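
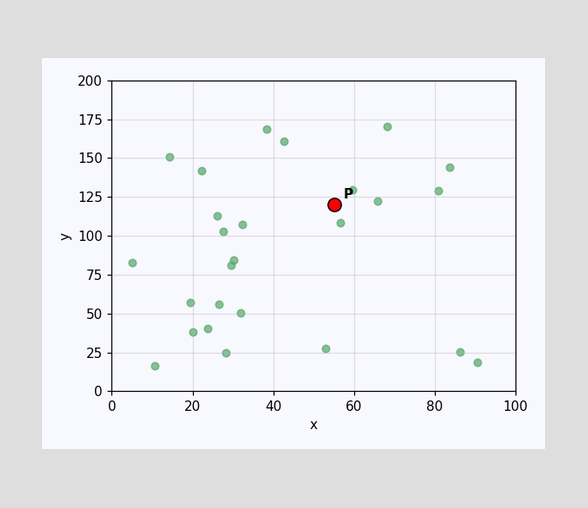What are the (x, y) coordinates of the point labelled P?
(55, 120)

Following the gridlines from P to each axis, P sits at (55, 120).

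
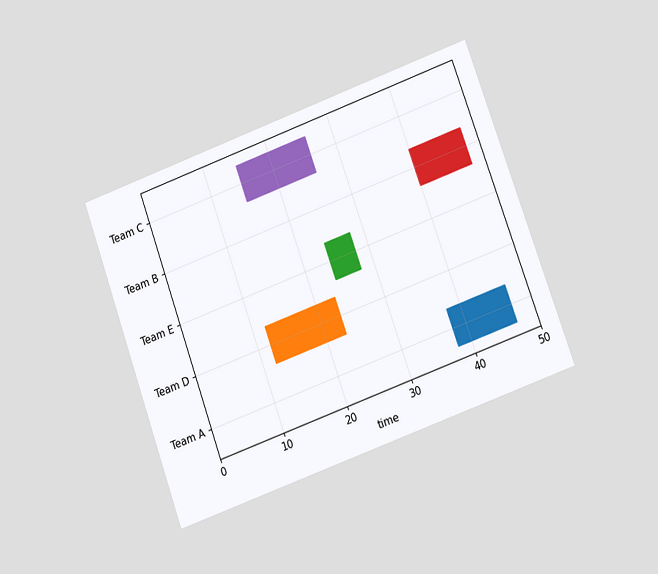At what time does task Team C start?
15

The chart is tilted about 20° counter-clockwise and viewed at a slight angle. The Team C bar begins at t=15.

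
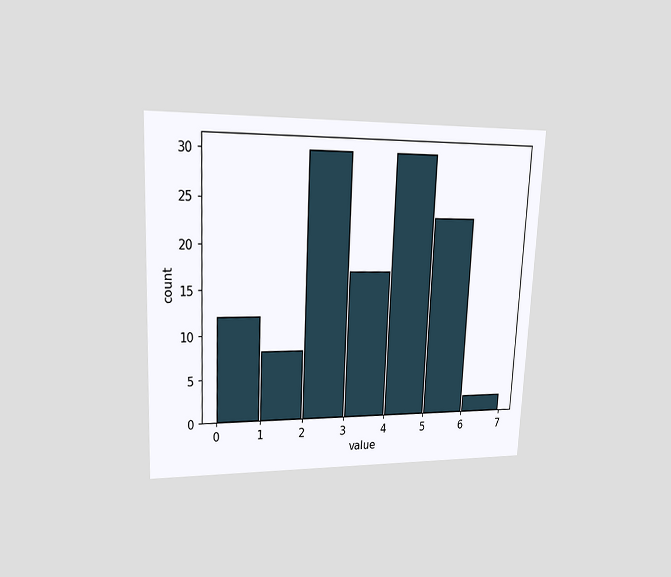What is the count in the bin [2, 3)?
30

The chart is tilted about 3° clockwise and viewed at a slight angle. The [2, 3) bin has height 30.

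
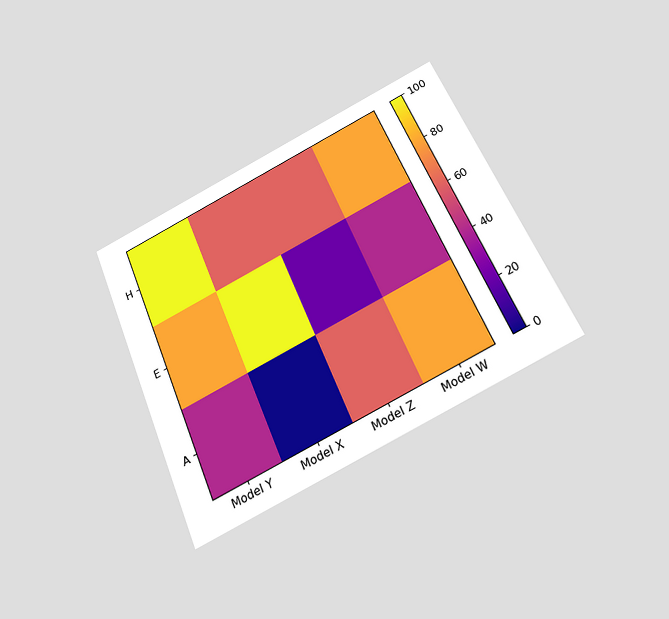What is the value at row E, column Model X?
The chart is tilted about 23° counter-clockwise and viewed slightly from below. Matching cell (E, Model X) against the colorbar gives 100.

100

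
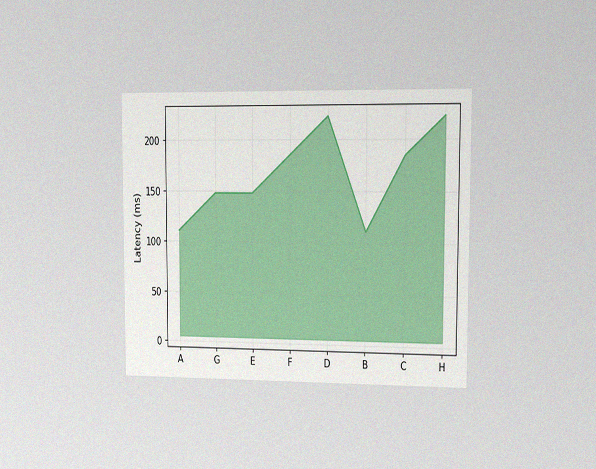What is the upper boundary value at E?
The chart is viewed slightly from the right, with some photo noise. At E the upper boundary is at 148ms.

148ms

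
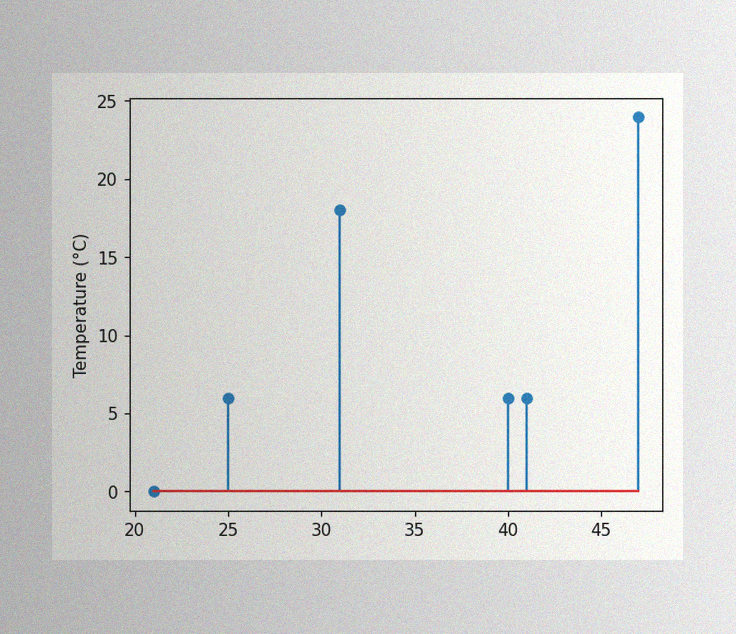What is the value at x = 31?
18°C

The image has some photo noise and uneven lighting. The stem at x=31 reaches 18°C.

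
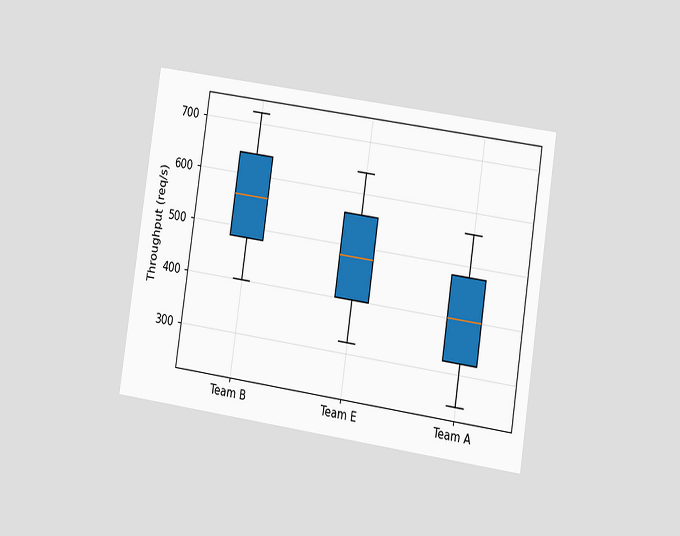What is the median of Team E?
480req/s

The chart is tilted about 8° clockwise and viewed at a slight angle. The median line in the Team E box sits at 480req/s.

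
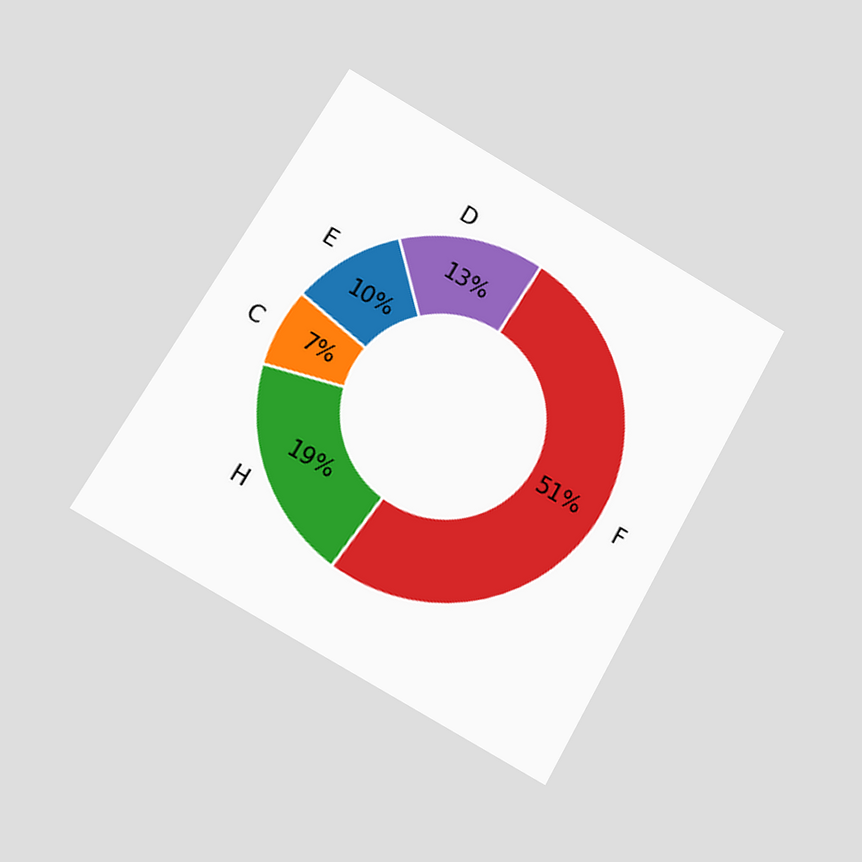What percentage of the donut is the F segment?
51%

The chart is tilted about 30° clockwise and viewed at a slight angle. The F segment takes up 51% of the ring.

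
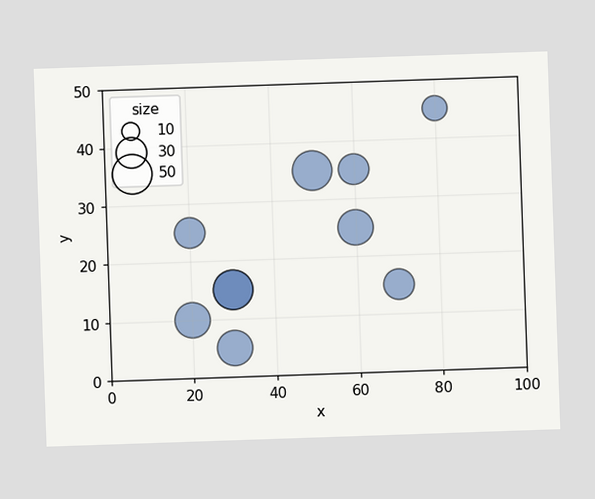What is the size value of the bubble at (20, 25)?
Matching the bubble at (20, 25) against the size legend gives 30.

30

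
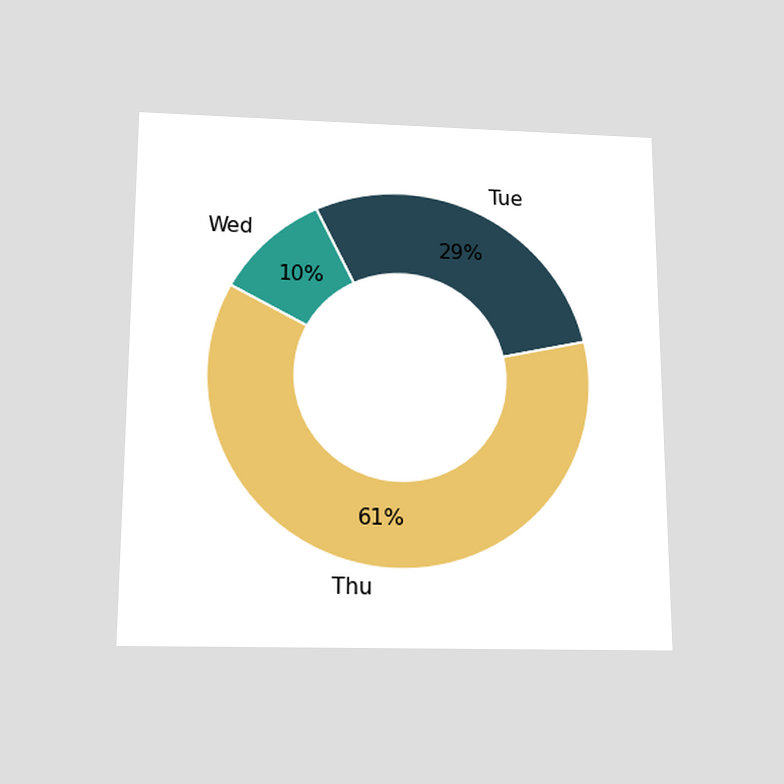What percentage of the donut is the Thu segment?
61%

The chart is viewed slightly from below. The Thu segment takes up 61% of the ring.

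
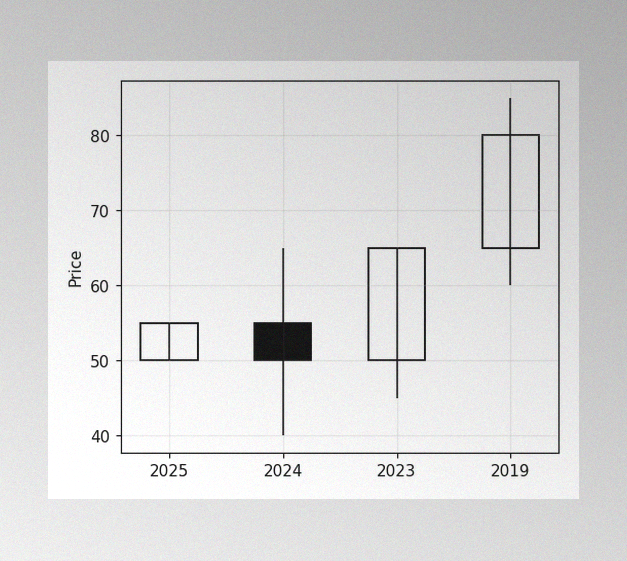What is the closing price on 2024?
50

The image has some photo noise and uneven lighting. The 2024 candle closes at 50.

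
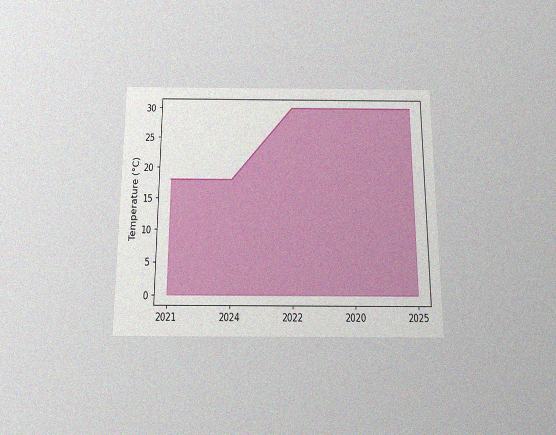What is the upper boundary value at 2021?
18°C

The chart is viewed slightly from below, with some photo noise. At 2021 the upper boundary is at 18°C.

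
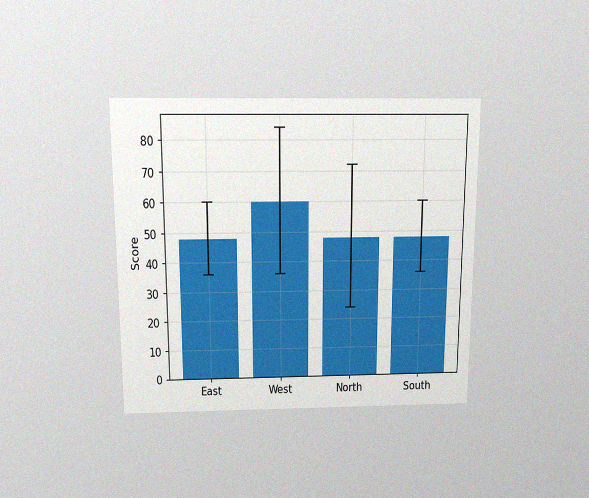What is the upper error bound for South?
The chart is viewed slightly from above, with some photo noise. The South bar's upper whisker reaches 60.

60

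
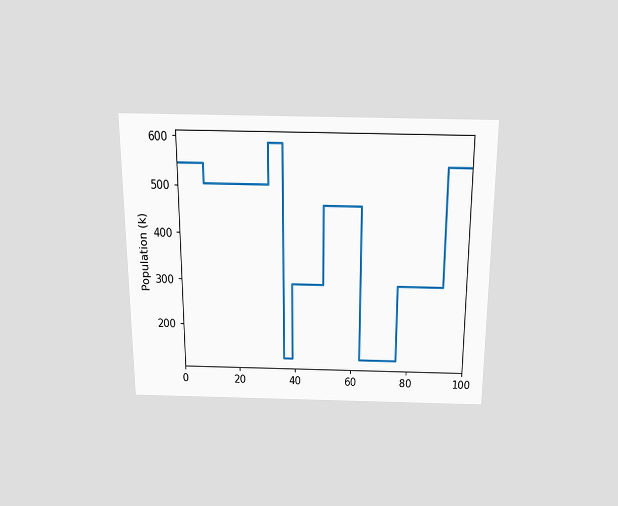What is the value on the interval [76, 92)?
294k

The chart is viewed slightly from above. On [76, 92) the step sits at 294k.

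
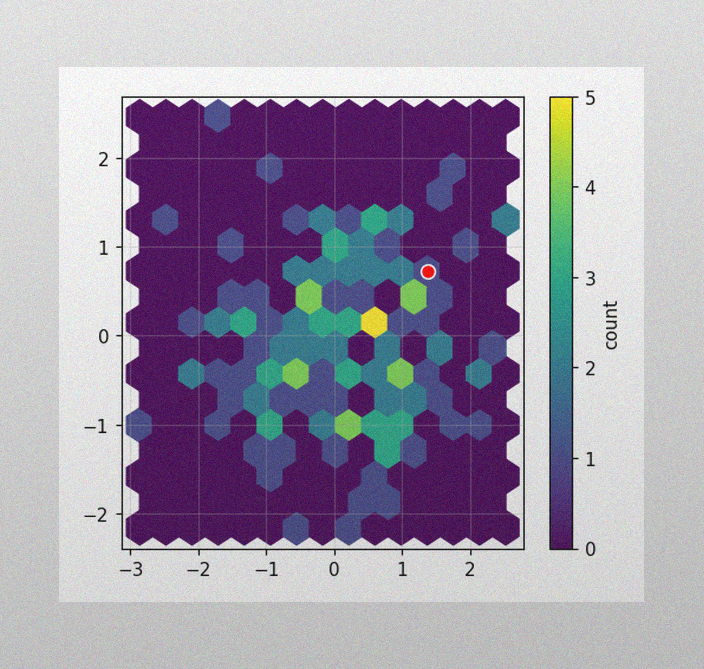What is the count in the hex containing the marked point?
The image has some photo noise and uneven lighting. The marked hex reads 1 on the colorbar.

1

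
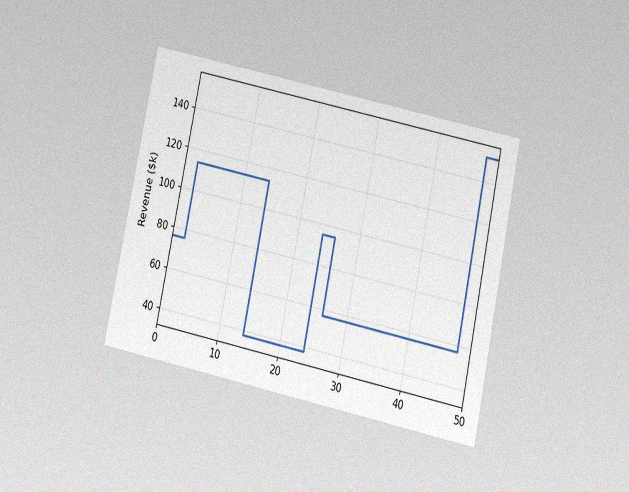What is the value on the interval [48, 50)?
$152k

The chart is tilted about 12° clockwise and viewed at a slight angle, with some photo noise. On [48, 50) the step sits at $152k.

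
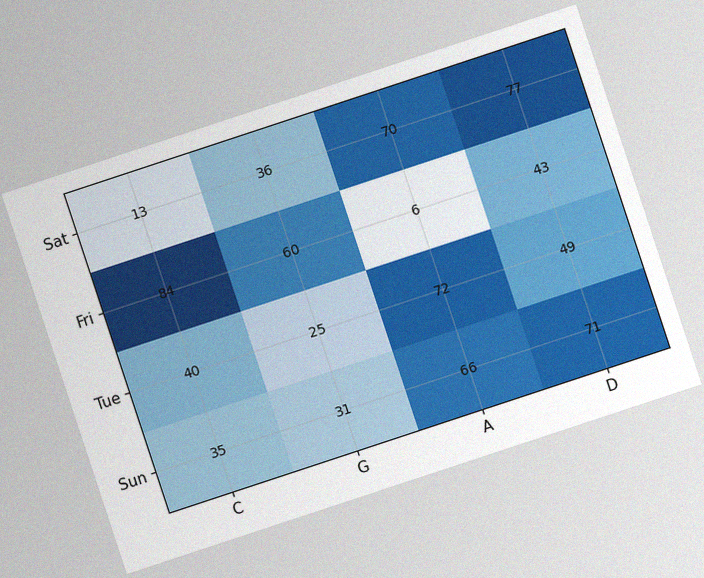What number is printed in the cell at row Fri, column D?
The chart is tilted about 18° counter-clockwise, with some photo noise. The (Fri, D) cell reads 43.

43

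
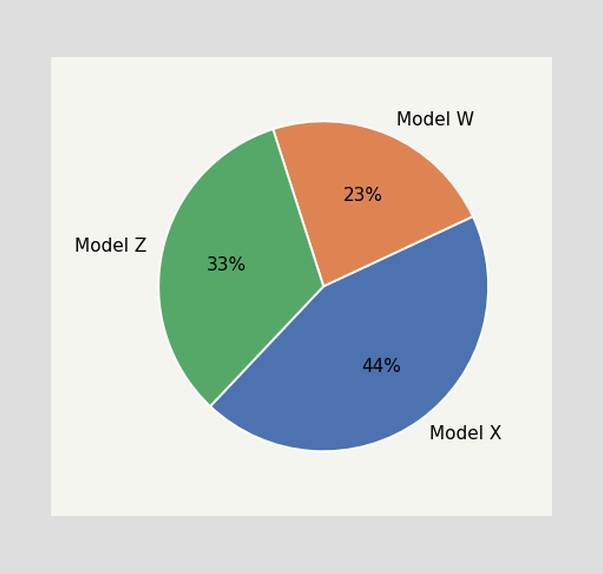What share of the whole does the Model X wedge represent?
44%

The Model X slice takes up 44% of the pie.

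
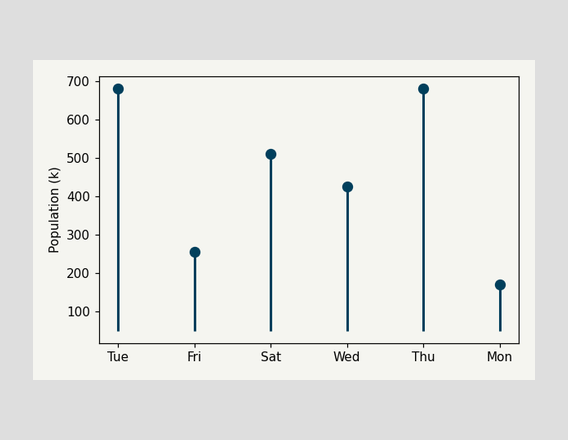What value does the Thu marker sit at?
The Thu marker sits at 680k.

680k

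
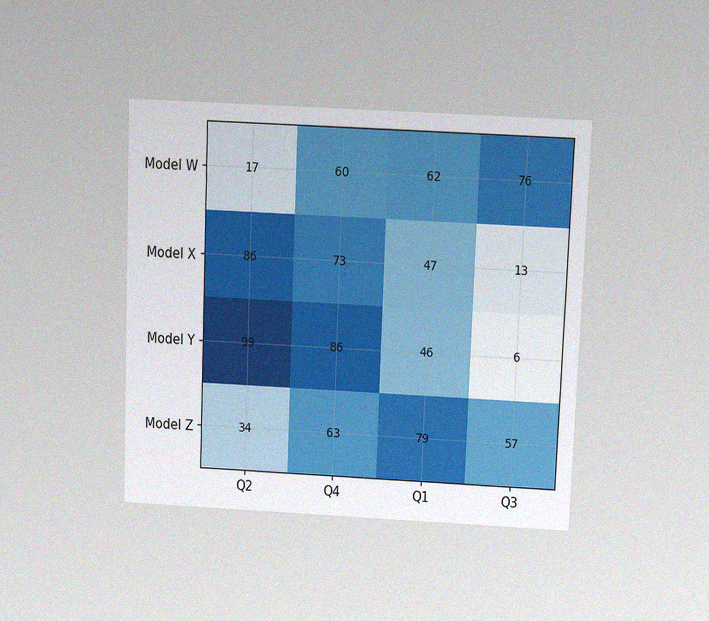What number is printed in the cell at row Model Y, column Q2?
99

The chart is tilted about 2° clockwise and viewed slightly from above, with some photo noise. The (Model Y, Q2) cell reads 99.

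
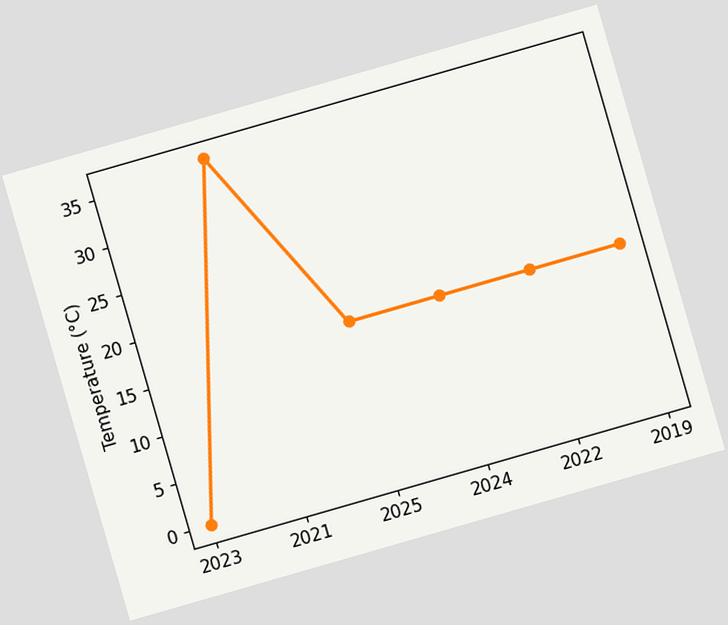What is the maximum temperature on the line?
36°C

The chart is tilted about 16° counter-clockwise. The highest point is at 2021, and reading across to the y-axis gives 36°C.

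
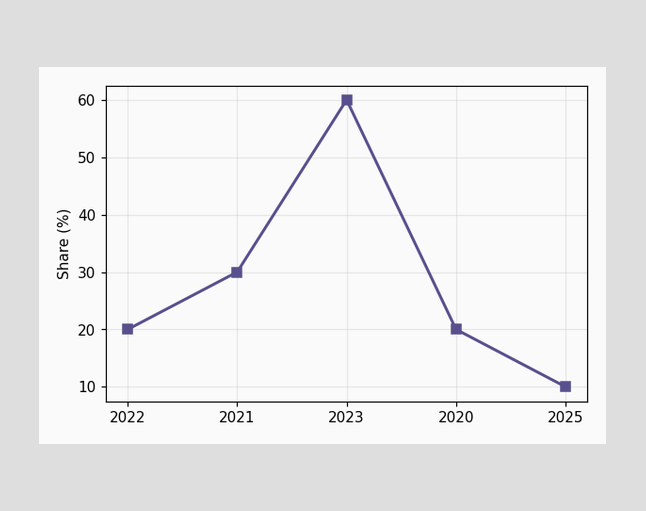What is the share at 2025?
At 2025, the line is at 10%.

10%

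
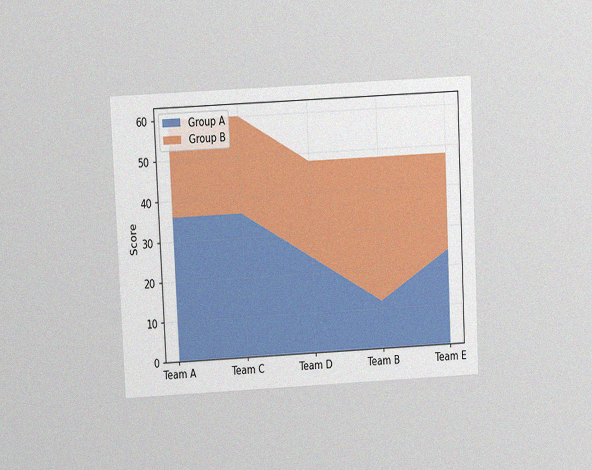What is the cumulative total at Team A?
The chart is tilted about 3° counter-clockwise and viewed at a slight angle, with some photo noise. The stacked total at Team A reaches 60.

60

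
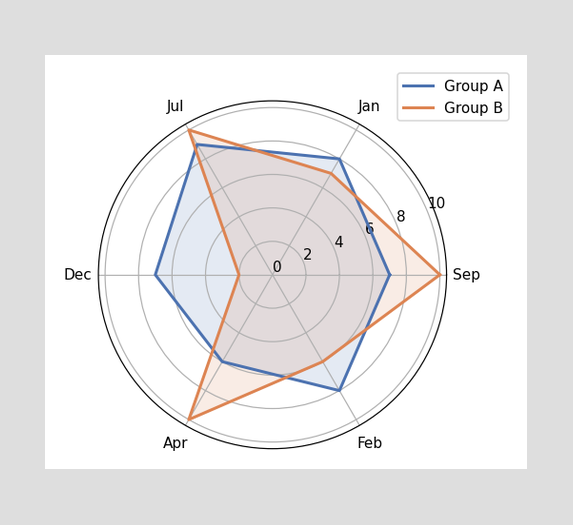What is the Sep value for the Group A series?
On the Sep axis, Group A reaches 7.

7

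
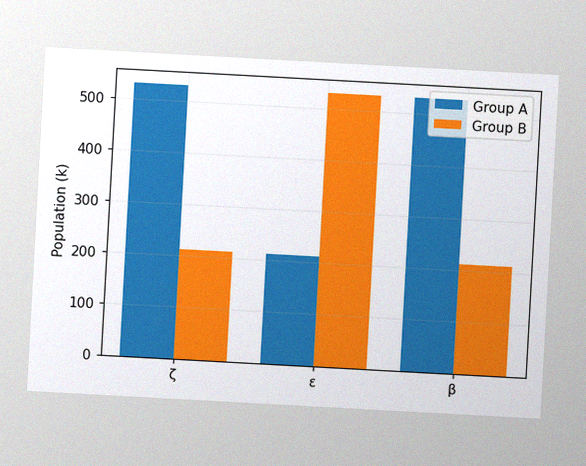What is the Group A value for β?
530k

The chart is tilted about 3° clockwise, with some photo noise. The Group A bar at β reaches 530k on the y-axis.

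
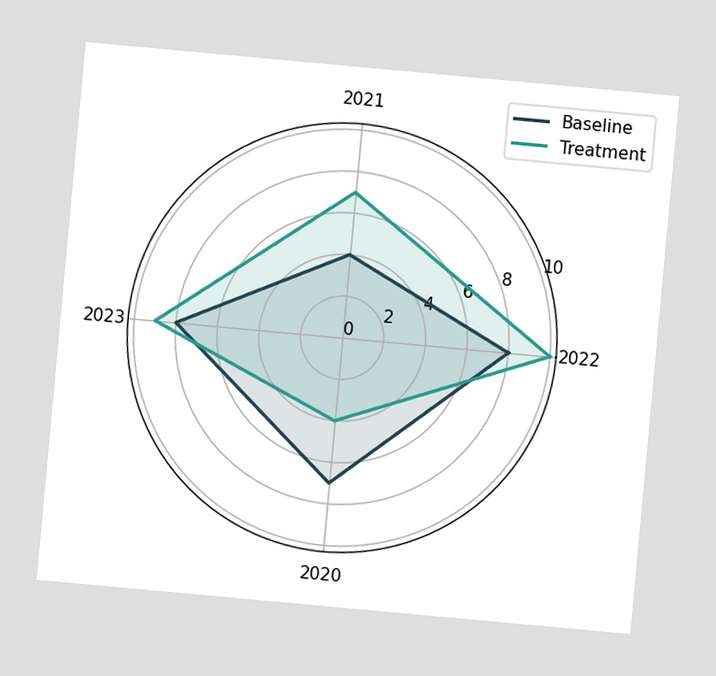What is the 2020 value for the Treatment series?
The chart is tilted about 5° clockwise. On the 2020 axis, Treatment reaches 4.

4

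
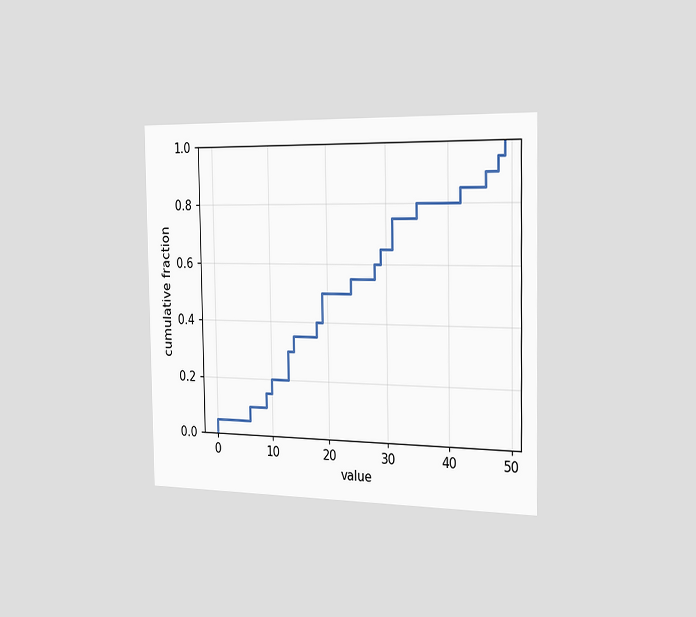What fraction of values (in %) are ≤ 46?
The chart is viewed slightly from the right. At x=46 the ECDF step is at 90%.

90%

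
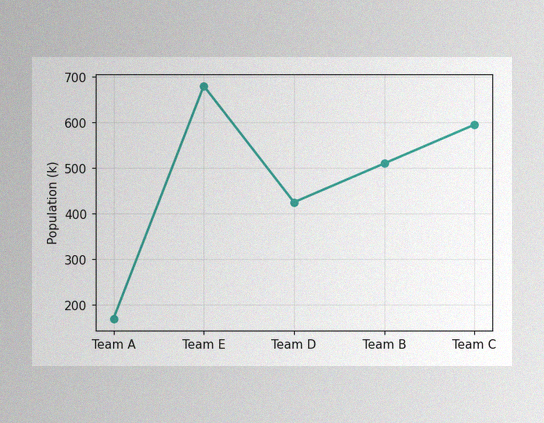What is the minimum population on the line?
The image has some photo noise and uneven lighting. The lowest point is at Team A, and reading across to the y-axis gives 170k.

170k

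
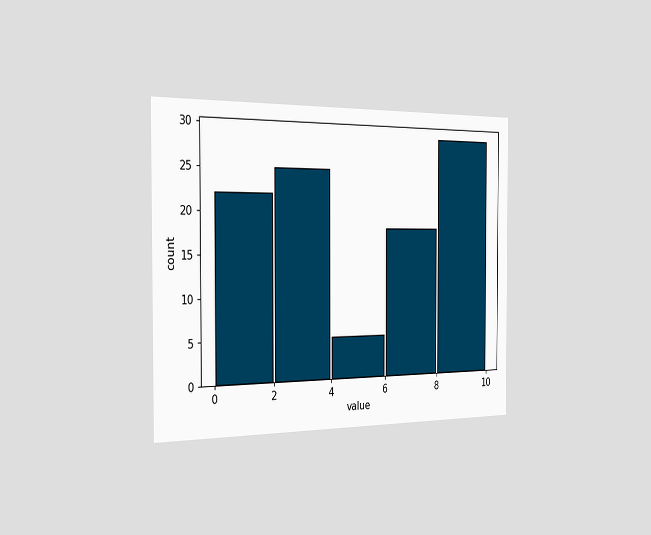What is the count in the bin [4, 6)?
5

The chart is viewed slightly from the left. The [4, 6) bin has height 5.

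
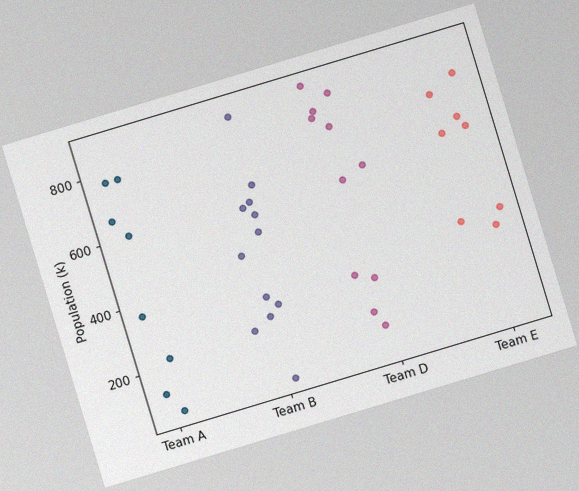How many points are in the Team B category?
12

The chart is tilted about 17° counter-clockwise, with some photo noise. Counting the markers in the Team B column gives 12.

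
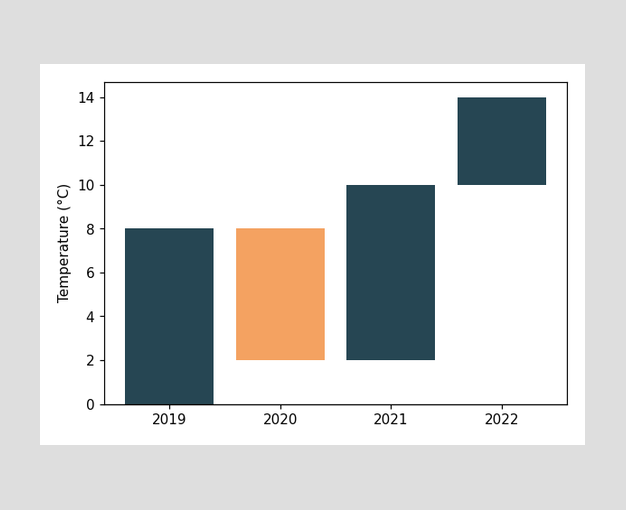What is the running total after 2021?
10°C

After 2021 the running total reaches 10°C.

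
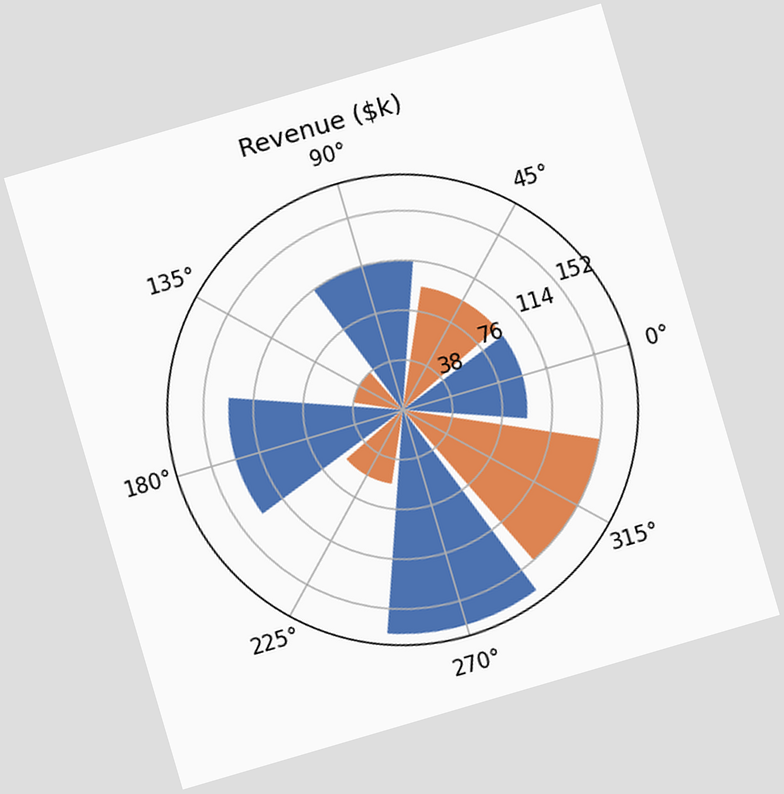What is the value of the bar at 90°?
$114k

The chart is tilted about 16° counter-clockwise. The bar at 90° reaches $114k on the radial axis.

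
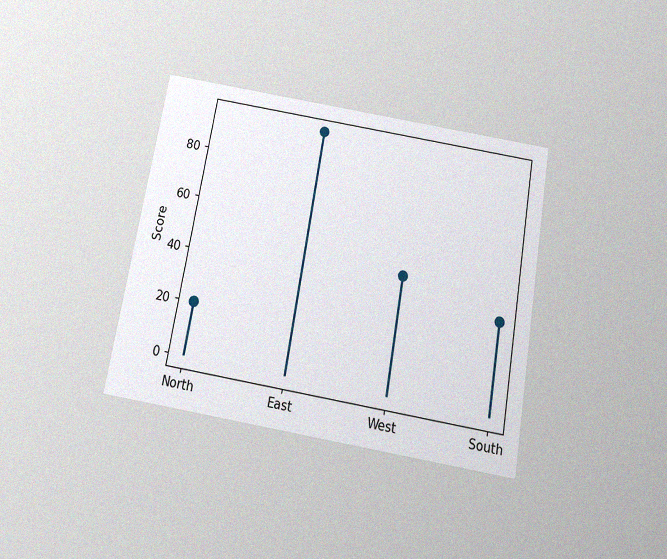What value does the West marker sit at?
45

The chart is tilted about 10° clockwise and viewed slightly from below, with some photo noise. The West marker sits at 45.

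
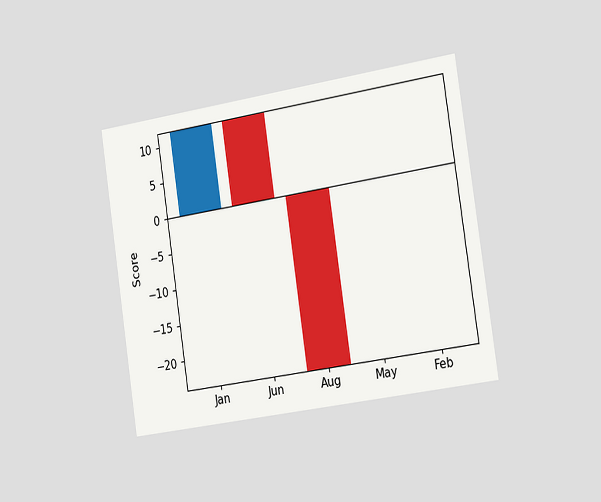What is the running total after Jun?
0

The chart is tilted about 9° counter-clockwise and viewed slightly from the right. After Jun the running total reaches 0.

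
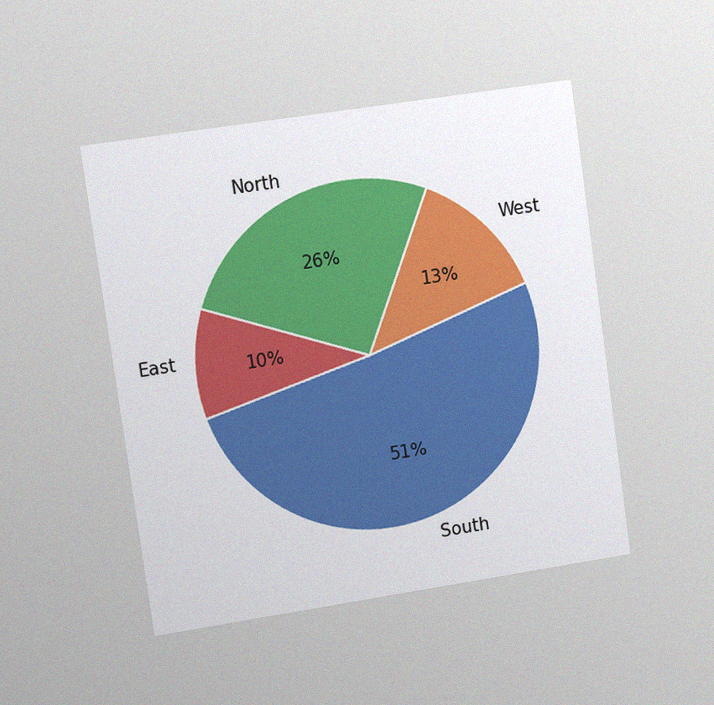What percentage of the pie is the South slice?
The chart is tilted about 8° counter-clockwise and viewed slightly from the left, with some photo noise. The South slice takes up 51% of the pie.

51%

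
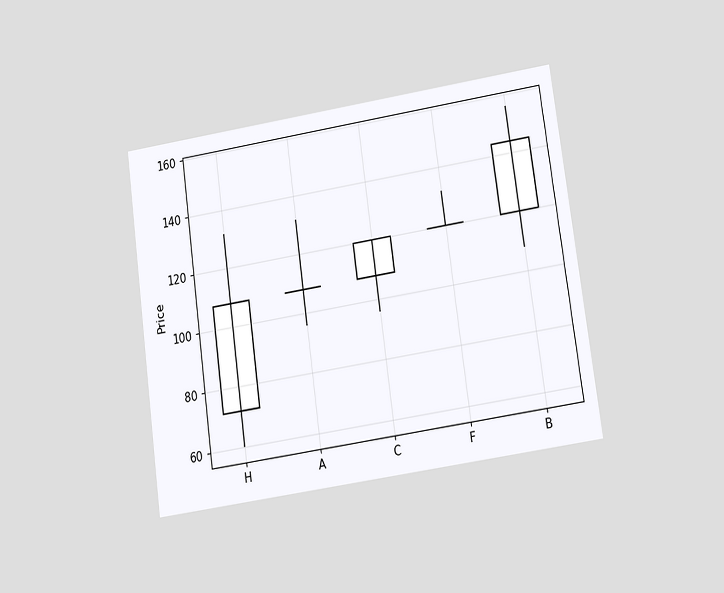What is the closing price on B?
144

The chart is tilted about 8° counter-clockwise and viewed at a slight angle. The B candle closes at 144.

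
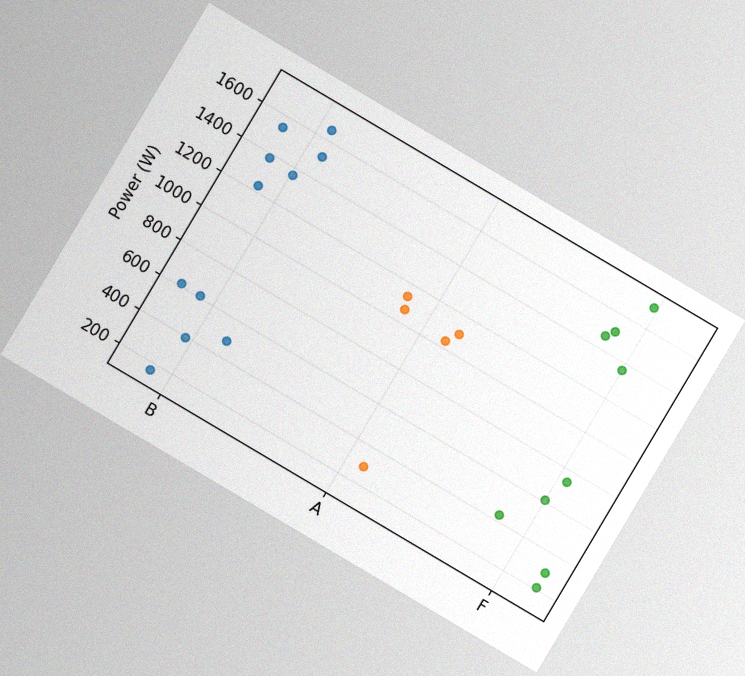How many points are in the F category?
9

The chart is tilted about 31° clockwise, with some photo noise. Counting the markers in the F column gives 9.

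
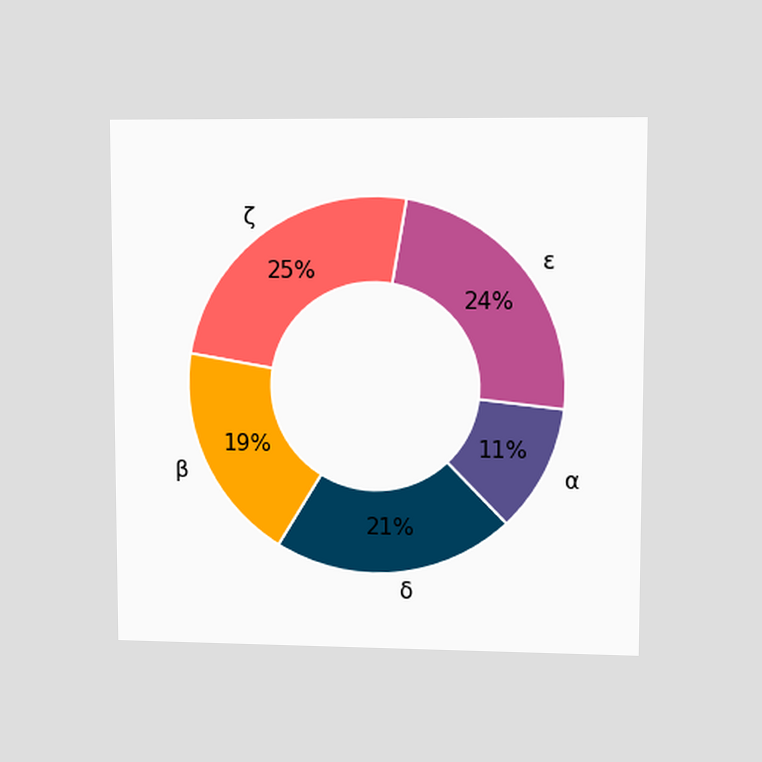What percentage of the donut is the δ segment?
The chart is viewed at a slight angle. The δ segment takes up 21% of the ring.

21%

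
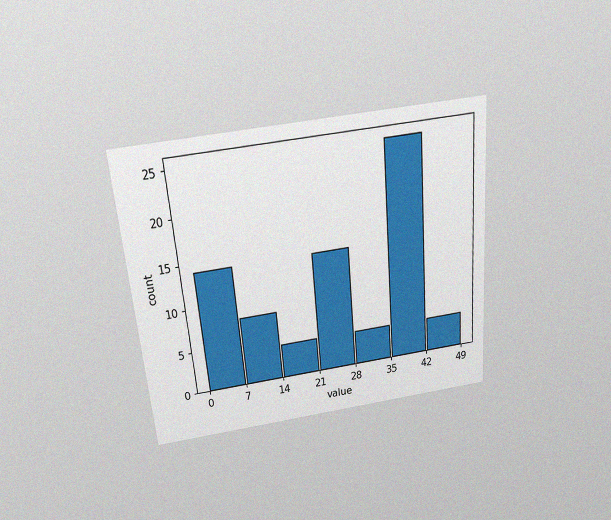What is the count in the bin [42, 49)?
The chart is tilted about 5° counter-clockwise and viewed slightly from above, with some photo noise. The [42, 49) bin has height 4.

4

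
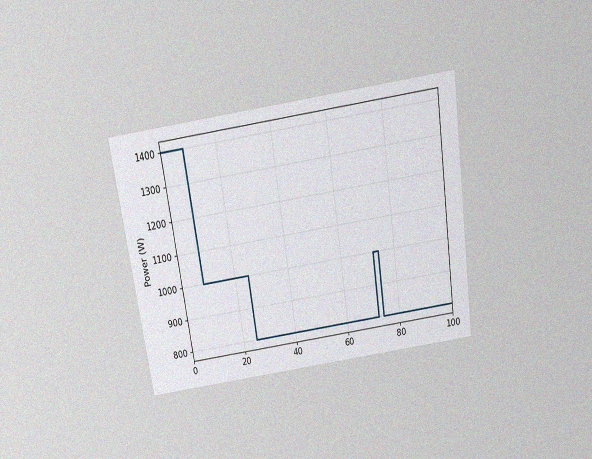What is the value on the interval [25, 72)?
800W

The chart is tilted about 8° counter-clockwise and viewed slightly from above, with some photo noise. On [25, 72) the step sits at 800W.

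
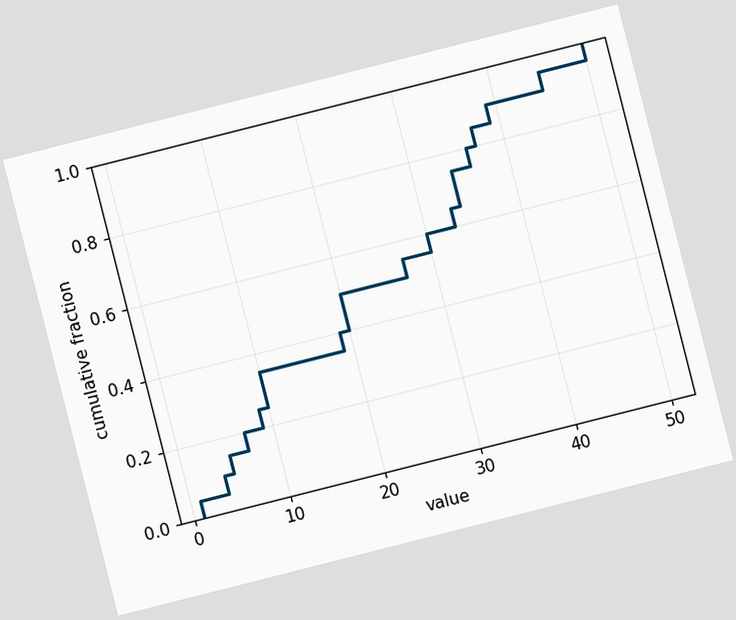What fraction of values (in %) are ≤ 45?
The chart is tilted about 14° counter-clockwise. At x=45 the ECDF step is at 95%.

95%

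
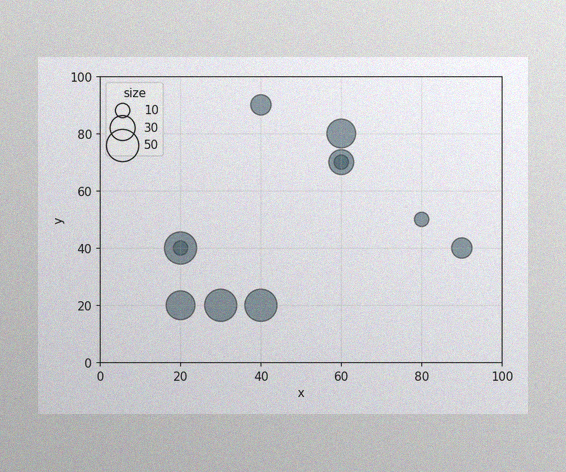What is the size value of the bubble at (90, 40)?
20

The image has some photo noise and uneven lighting. Matching the bubble at (90, 40) against the size legend gives 20.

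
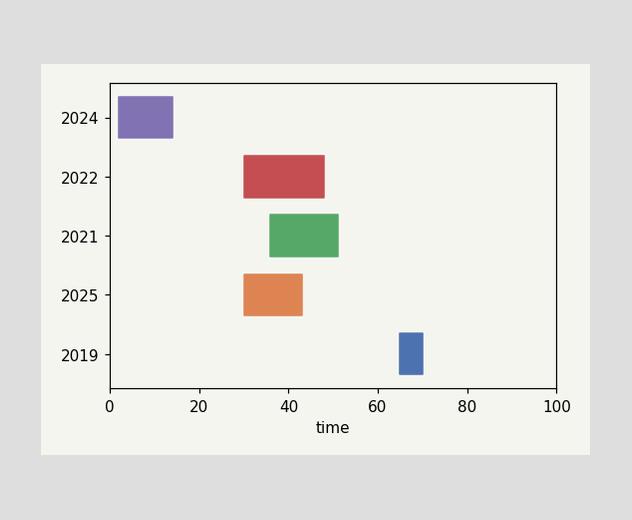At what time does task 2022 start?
30

The 2022 bar begins at t=30.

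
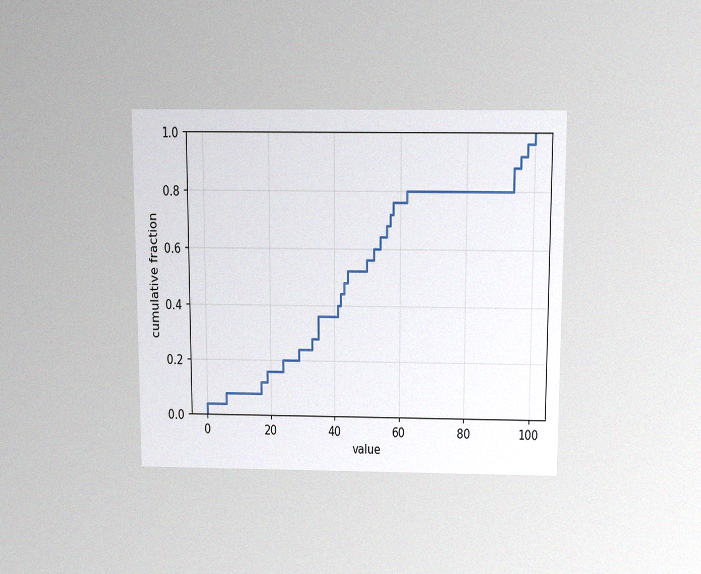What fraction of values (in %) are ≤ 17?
The chart is viewed slightly from above, with some photo noise. At x=17 the ECDF step is at 12%.

12%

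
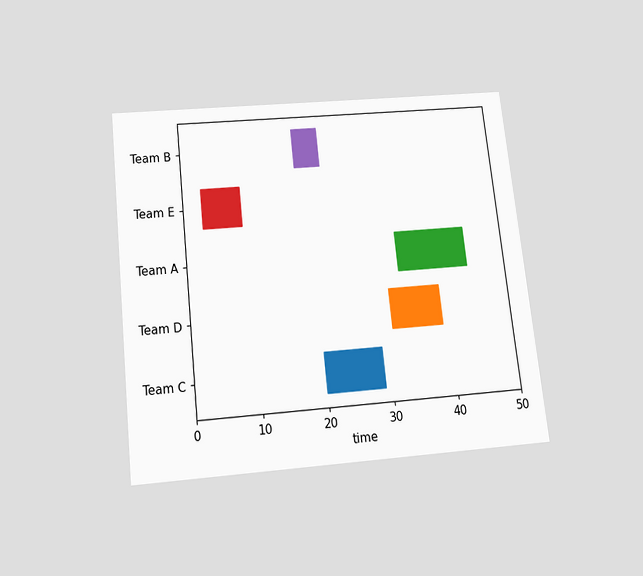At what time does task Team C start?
The chart is tilted about 6° counter-clockwise and viewed slightly from below. The Team C bar begins at t=20.

20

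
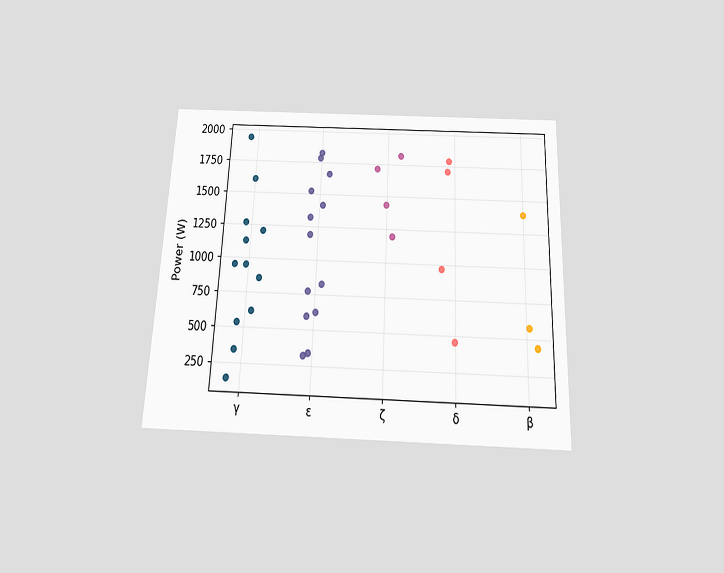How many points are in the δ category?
The chart is tilted about 2° clockwise and viewed slightly from below. Counting the markers in the δ column gives 4.

4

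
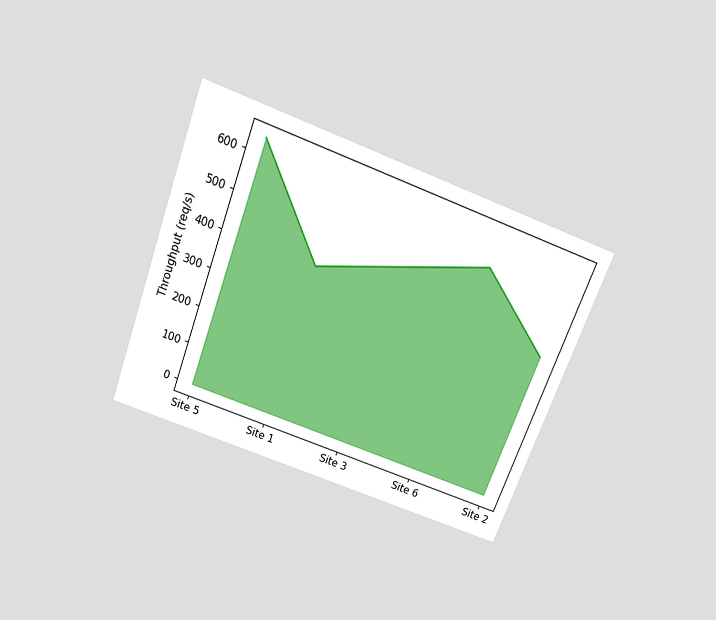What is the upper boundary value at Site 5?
640req/s

The chart is tilted about 21° clockwise and viewed slightly from above. At Site 5 the upper boundary is at 640req/s.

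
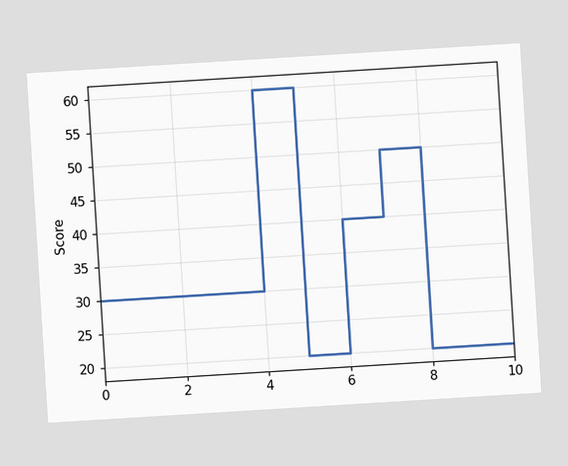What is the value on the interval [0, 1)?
30

The chart is tilted about 4° counter-clockwise. On [0, 1) the step sits at 30.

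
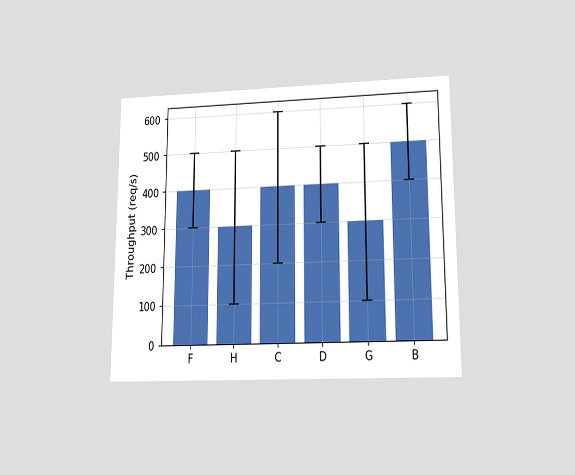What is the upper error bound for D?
500req/s

The chart is viewed slightly from below. The D bar's upper whisker reaches 500req/s.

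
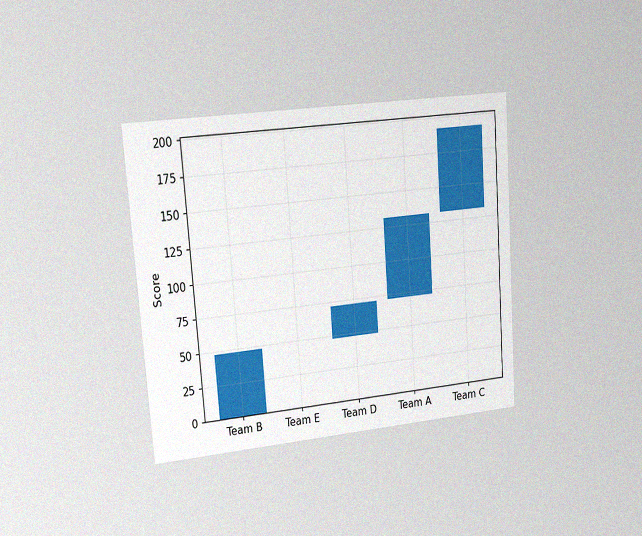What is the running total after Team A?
The chart is tilted about 4° counter-clockwise and viewed slightly from the left, with some photo noise. After Team A the running total reaches 132.

132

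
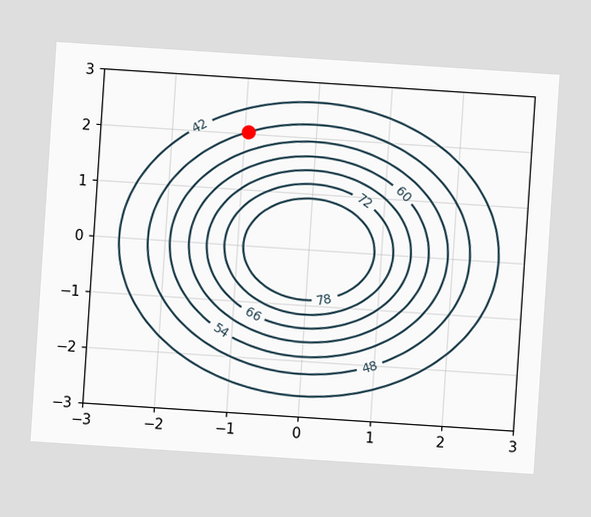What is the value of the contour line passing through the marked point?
The chart is tilted about 4° clockwise. The marked point sits on the contour labelled 48.

48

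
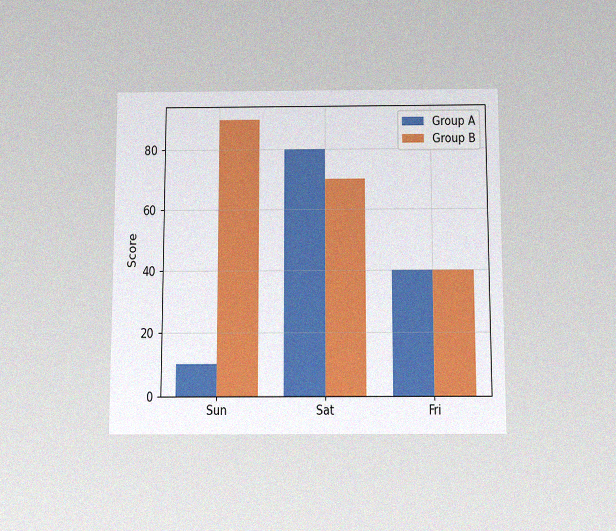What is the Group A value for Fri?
40

The chart is viewed slightly from below, with some photo noise. The Group A bar at Fri reaches 40 on the y-axis.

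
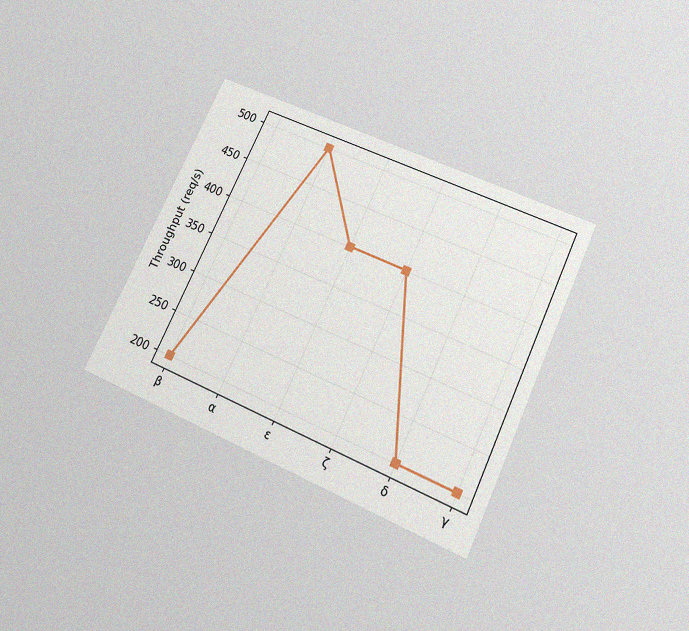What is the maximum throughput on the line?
500req/s

The chart is tilted about 25° clockwise and viewed slightly from below, with some photo noise. The highest point is at α, and reading across to the y-axis gives 500req/s.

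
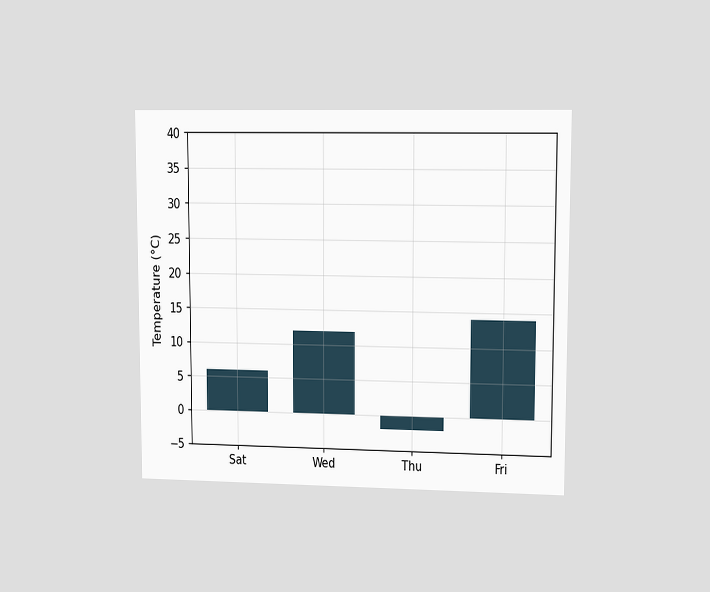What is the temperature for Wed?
12°C

The chart is viewed at a slight angle. Reading along the chart's y-axis, the Wed bar reaches 12°C.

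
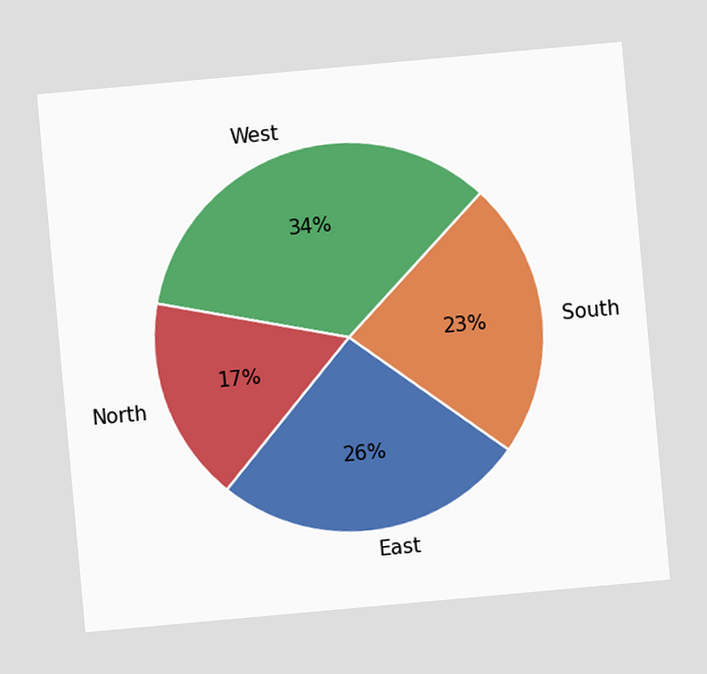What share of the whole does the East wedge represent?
The chart is tilted about 5° counter-clockwise. The East slice takes up 26% of the pie.

26%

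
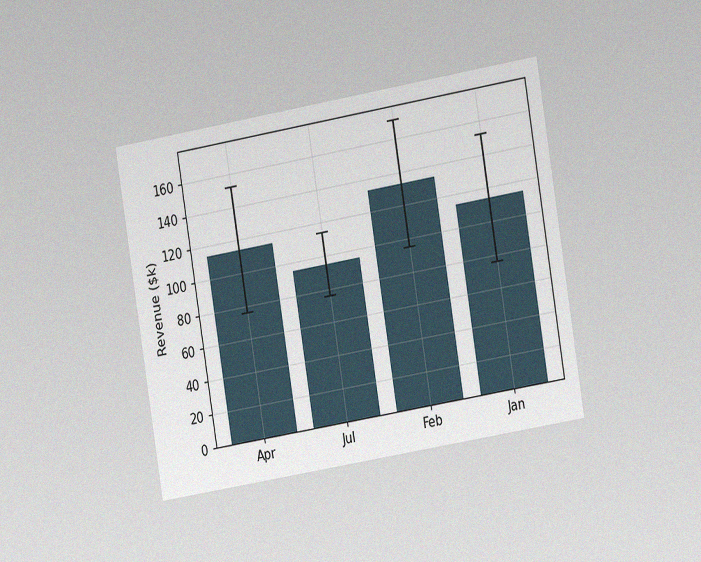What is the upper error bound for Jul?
$114k

The chart is tilted about 9° counter-clockwise and viewed at a slight angle, with some photo noise. The Jul bar's upper whisker reaches $114k.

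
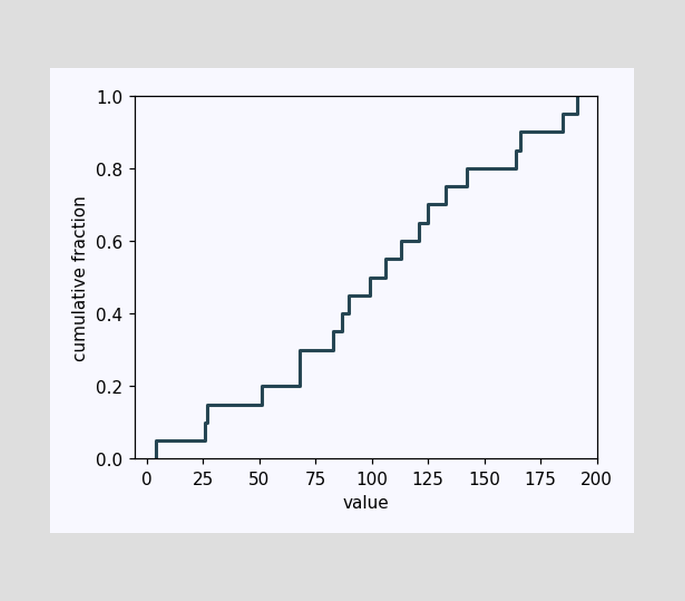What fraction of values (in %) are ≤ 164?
85%

At x=164 the ECDF step is at 85%.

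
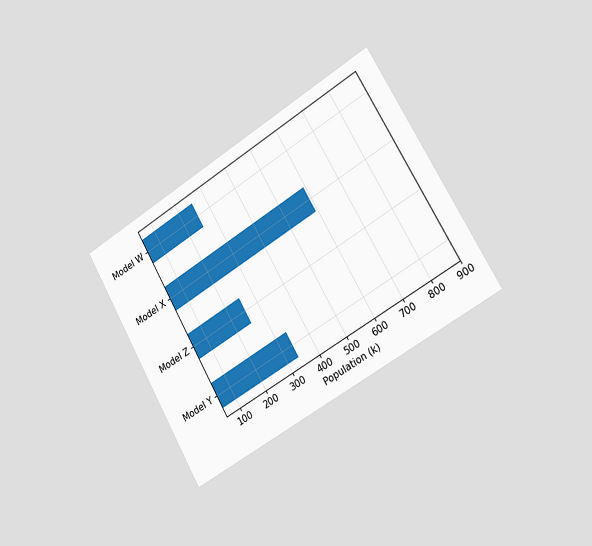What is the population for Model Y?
The chart is tilted about 30° counter-clockwise and viewed slightly from the right. Reading along the chart's x-axis, the Model Y bar reaches 340k.

340k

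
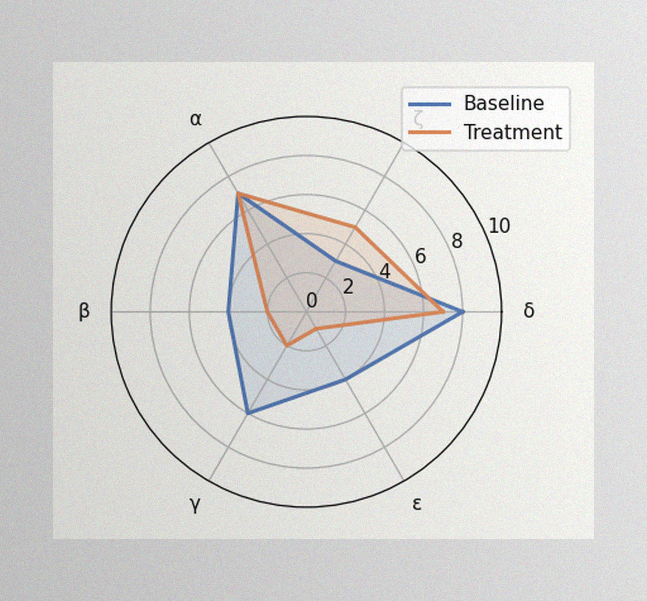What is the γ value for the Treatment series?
2

The image has some photo noise and uneven lighting. On the γ axis, Treatment reaches 2.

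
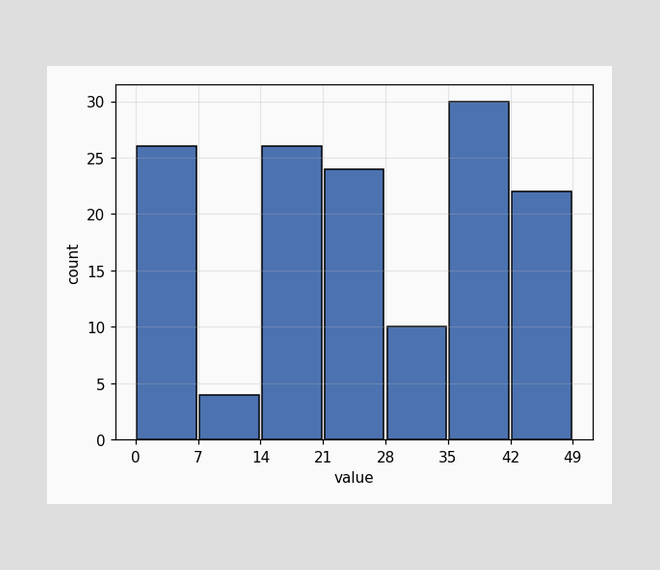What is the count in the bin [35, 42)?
30

The [35, 42) bin has height 30.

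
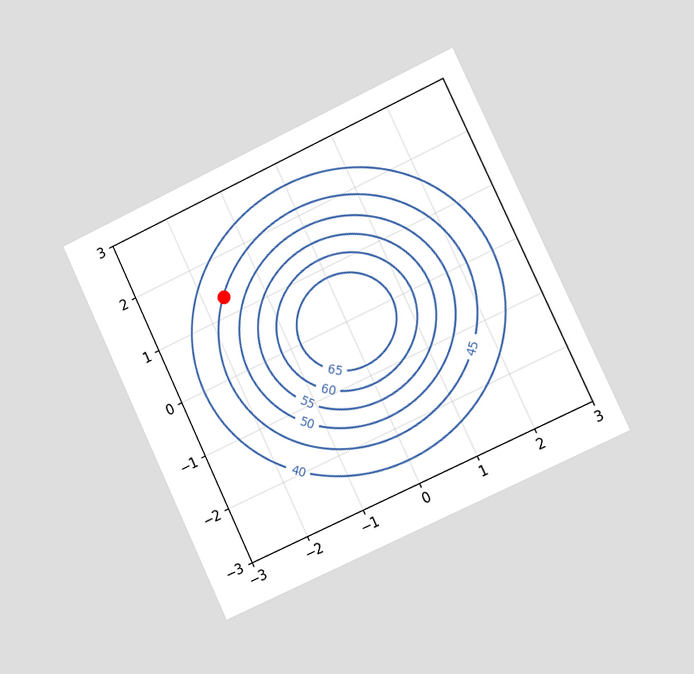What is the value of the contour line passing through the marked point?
The chart is tilted about 25° counter-clockwise and viewed slightly from the right. The marked point sits on the contour labelled 45.

45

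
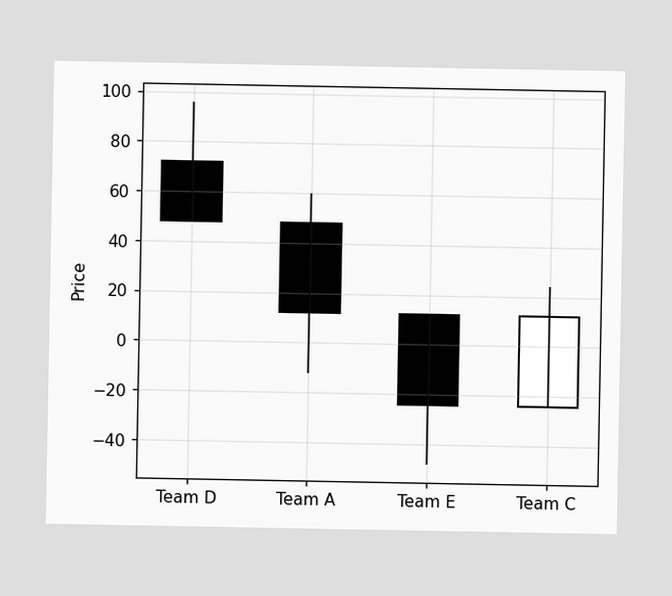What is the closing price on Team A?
12

The Team A candle closes at 12.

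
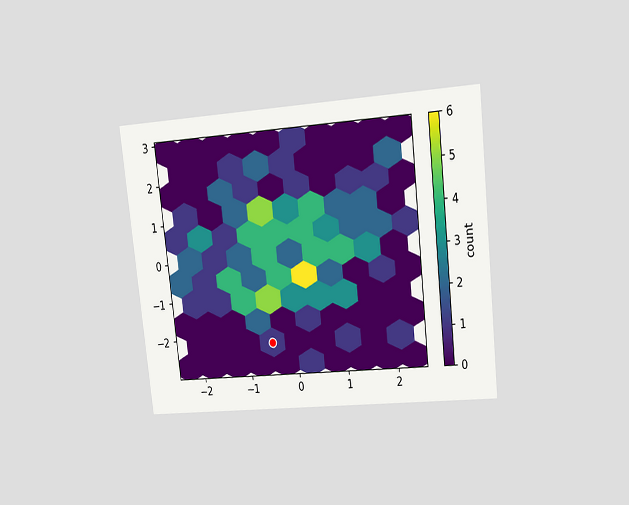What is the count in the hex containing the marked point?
1

The chart is tilted about 6° counter-clockwise and viewed at a slight angle. The marked hex reads 1 on the colorbar.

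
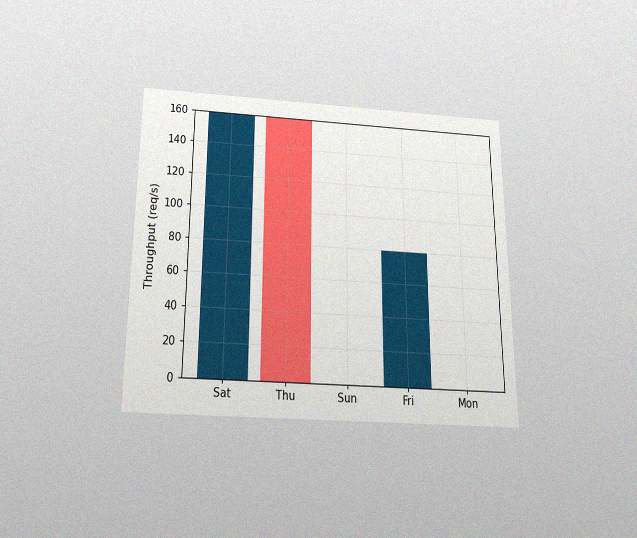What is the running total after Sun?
The chart is viewed slightly from below, with some photo noise. After Sun the running total reaches 0req/s.

0req/s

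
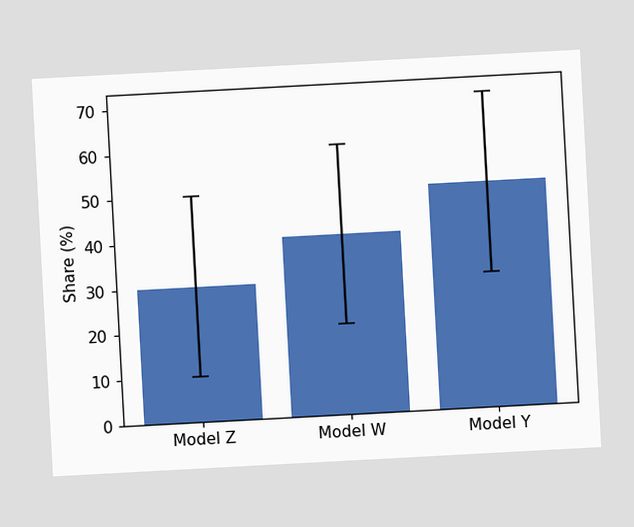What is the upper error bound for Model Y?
70%

The chart is tilted about 3° counter-clockwise. The Model Y bar's upper whisker reaches 70%.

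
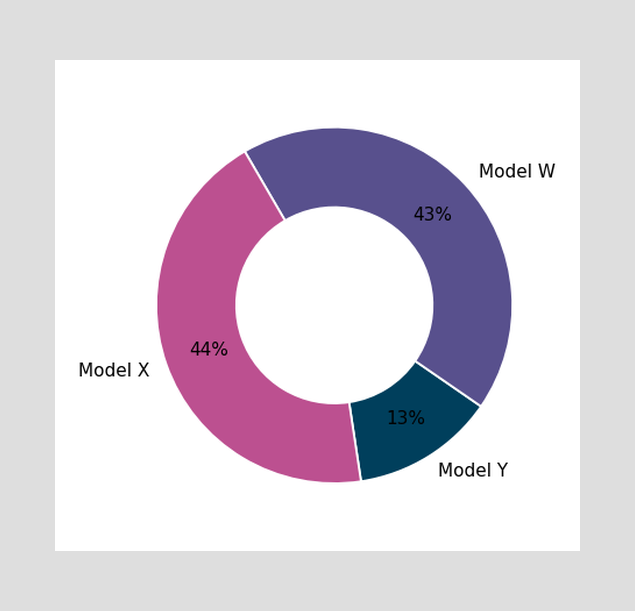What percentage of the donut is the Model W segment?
The Model W segment takes up 43% of the ring.

43%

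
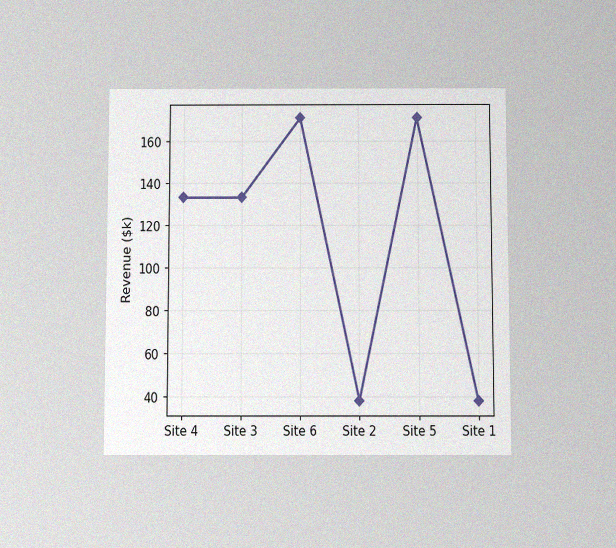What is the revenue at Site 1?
The chart is viewed slightly from below, with some photo noise. At Site 1, the line is at $38k.

$38k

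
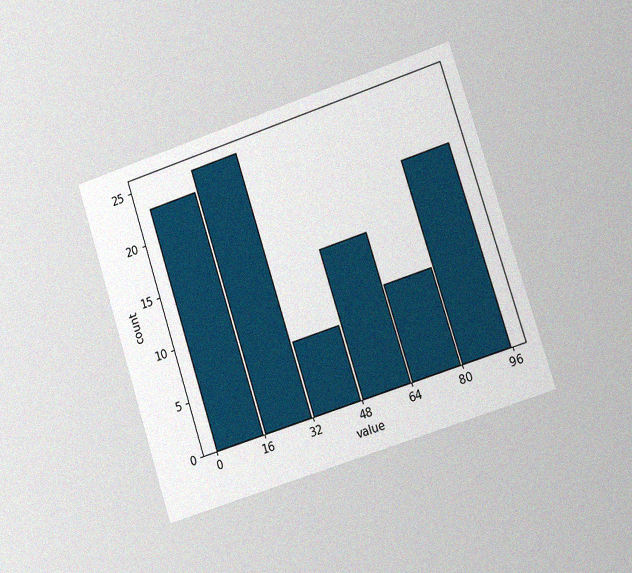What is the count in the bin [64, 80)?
9

The chart is tilted about 18° counter-clockwise and viewed slightly from the right, with some photo noise. The [64, 80) bin has height 9.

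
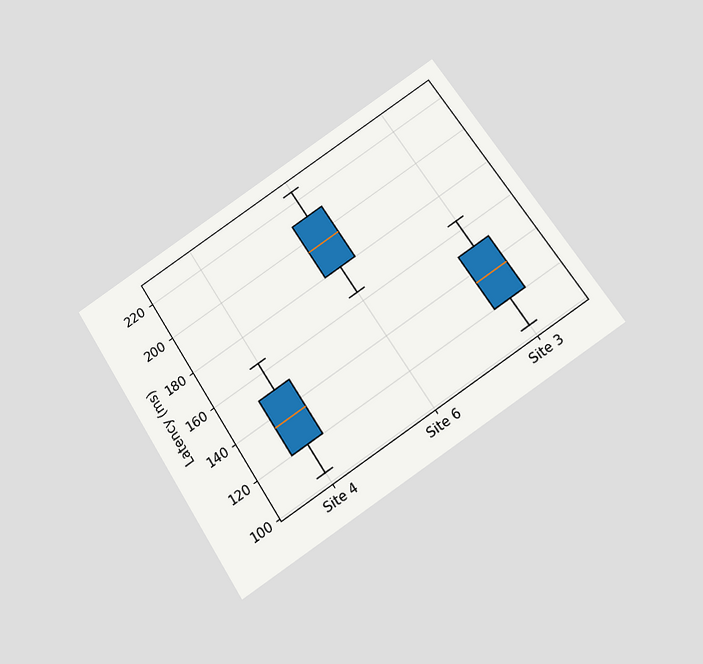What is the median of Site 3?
135ms

The chart is tilted about 33° counter-clockwise and viewed slightly from below. The median line in the Site 3 box sits at 135ms.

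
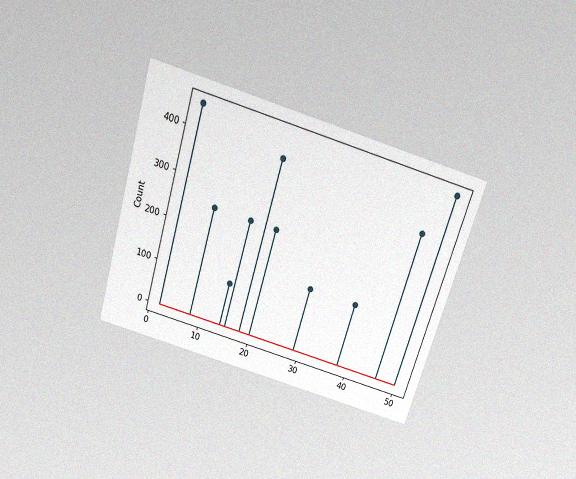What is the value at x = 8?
250

The chart is tilted about 17° clockwise and viewed slightly from above, with some photo noise. The stem at x=8 reaches 250.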